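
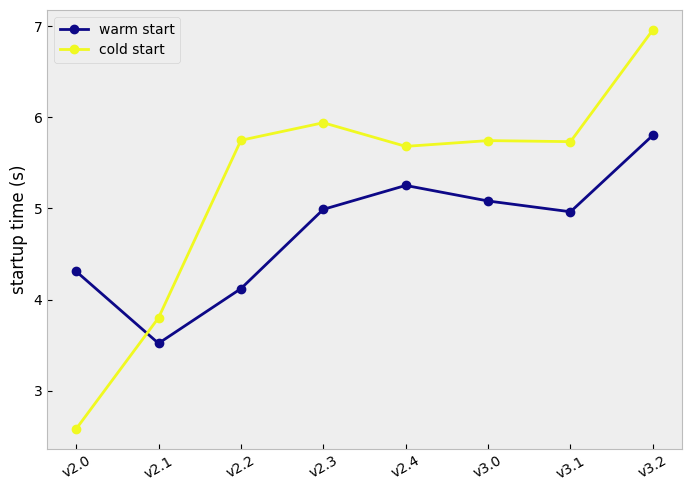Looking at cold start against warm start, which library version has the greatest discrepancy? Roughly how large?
v2.0, ≈ 2.0 s

v2.0: cold start ≈ 2.5, warm start ≈ 4.5 → gap ≈ 2.0. Next-largest (v2.2) is only ≈ 1.5.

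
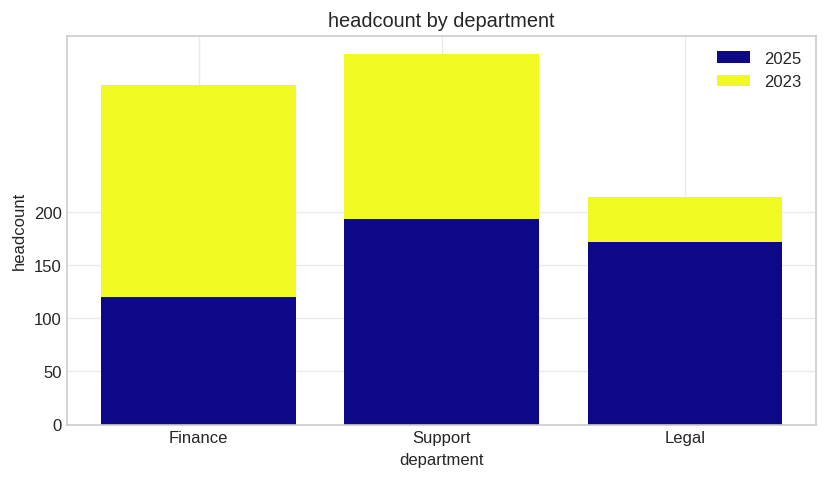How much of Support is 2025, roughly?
≈ 200

2025 top ≈ 200, bottom ≈ 0; segment ≈ 200.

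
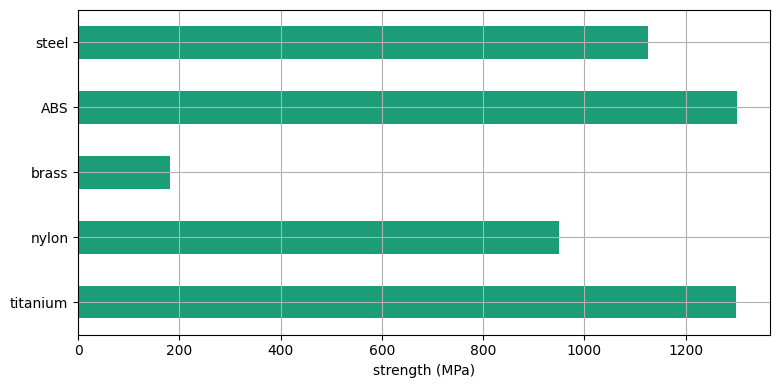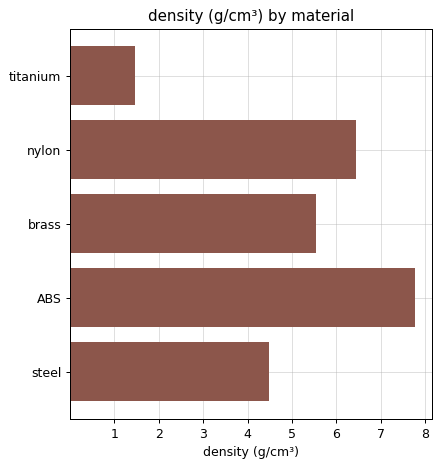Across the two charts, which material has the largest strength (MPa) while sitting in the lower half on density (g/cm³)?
Chart 2 median density (g/cm³) ≈ 6; below-median materials: titanium, steel. Among those, titanium has the highest strength (MPa) (≈ 1400).

titanium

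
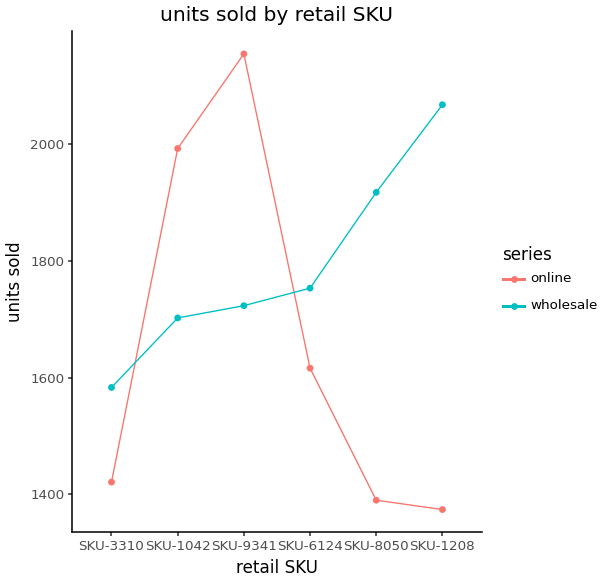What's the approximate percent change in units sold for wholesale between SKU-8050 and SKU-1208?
SKU-8050 ≈ 1900, SKU-1208 ≈ 2100; (2100 − 1900) / 1900 ≈ +10.5%.

≈ +10.5%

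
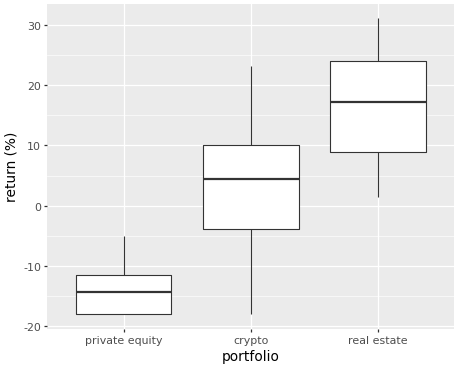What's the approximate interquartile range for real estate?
≈ 15

Q3 ≈ 25, Q1 ≈ 10; IQR ≈ 15.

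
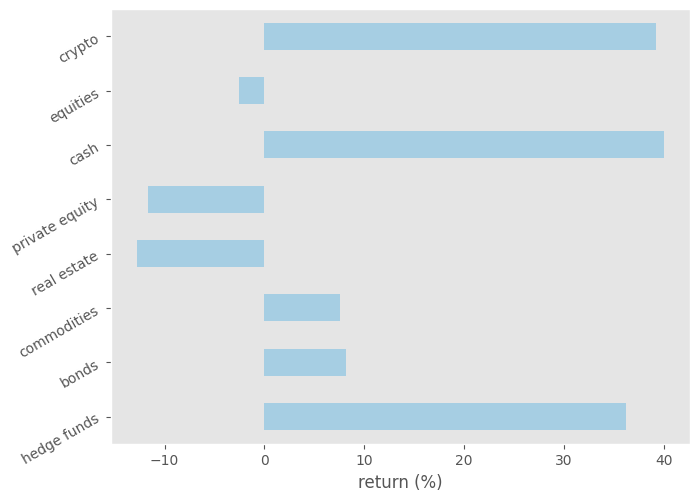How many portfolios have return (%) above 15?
3

Above 15: hedge funds, cash, crypto.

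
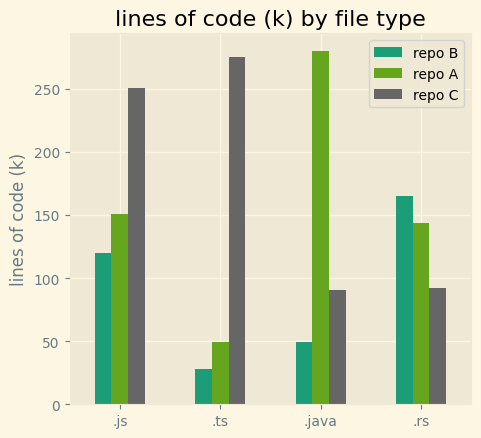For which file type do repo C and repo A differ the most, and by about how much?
.ts: repo C ≈ 275, repo A ≈ 50 → gap ≈ 225. Next-largest (.java) is only ≈ 175.

.ts, ≈ 225 k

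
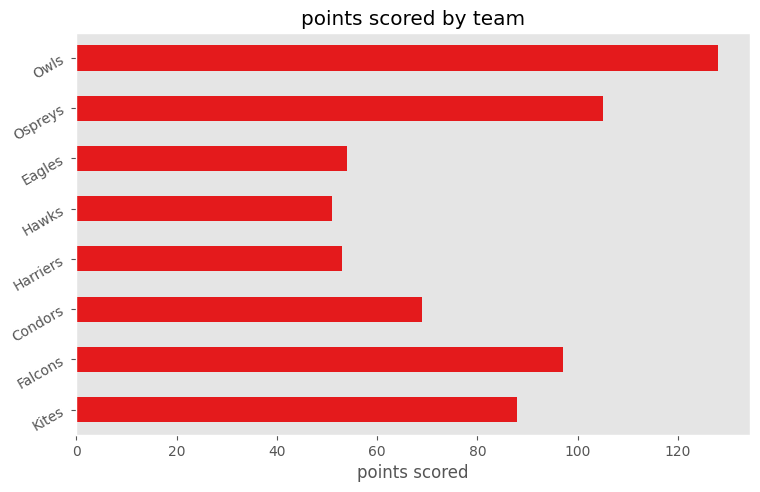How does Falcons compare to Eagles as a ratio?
≈ 1.67×

Falcons ≈ 100, Eagles ≈ 60; 100/60 ≈ 1.67.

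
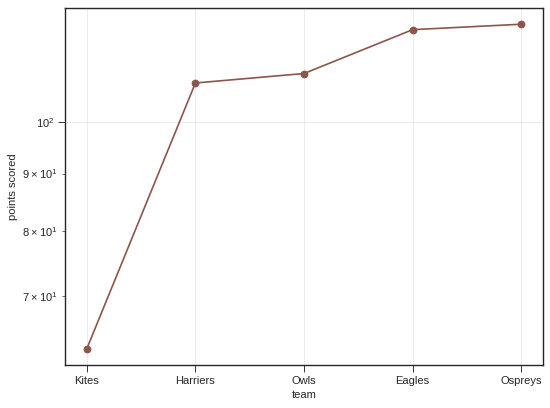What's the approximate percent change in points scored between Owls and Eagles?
Owls ≈ 110, Eagles ≈ 120; (120 − 110) / 110 ≈ +9.1%.

≈ +9.1%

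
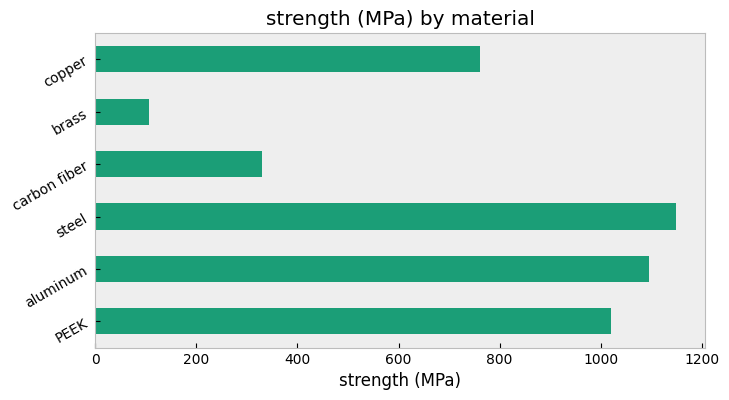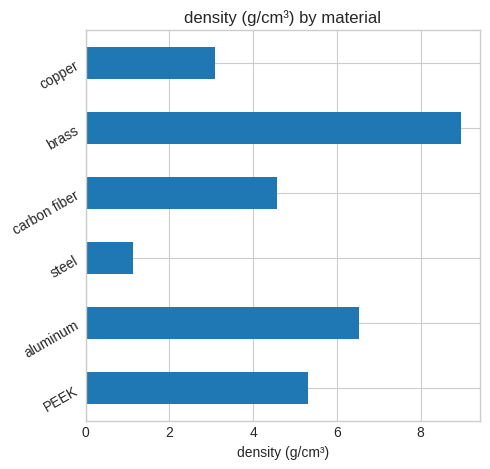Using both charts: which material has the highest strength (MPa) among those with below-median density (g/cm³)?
steel

Chart 2 median density (g/cm³) ≈ 5; below-median materials: steel, carbon fiber, copper. Among those, steel has the highest strength (MPa) (≈ 1200).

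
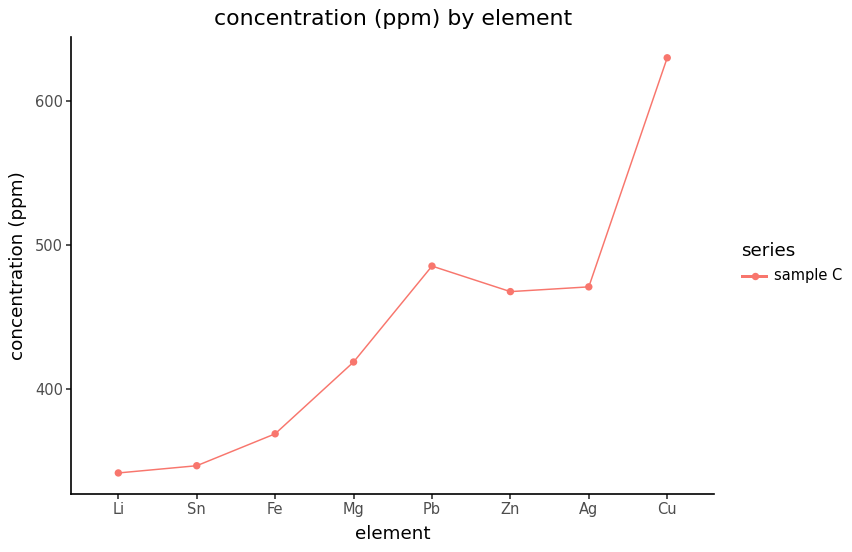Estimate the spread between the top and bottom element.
≈ 275

Max Cu ≈ 625, min Li ≈ 350; range ≈ 275.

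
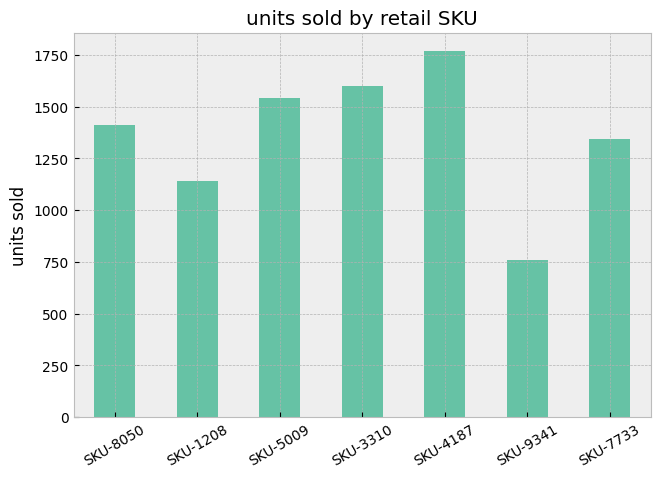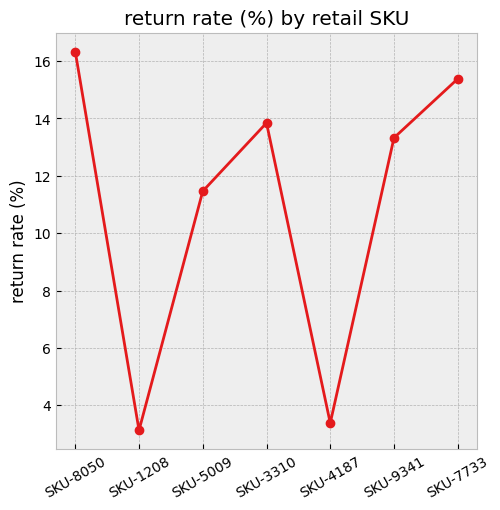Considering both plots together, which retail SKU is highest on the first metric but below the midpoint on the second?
Chart 2 median return rate (%) ≈ 14; below-median retail SKUs: SKU-1208, SKU-5009, SKU-4187. Among those, SKU-4187 has the highest units sold (≈ 1800).

SKU-4187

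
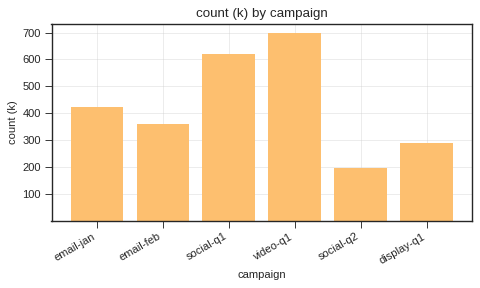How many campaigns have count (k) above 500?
2

Above 500: social-q1, video-q1.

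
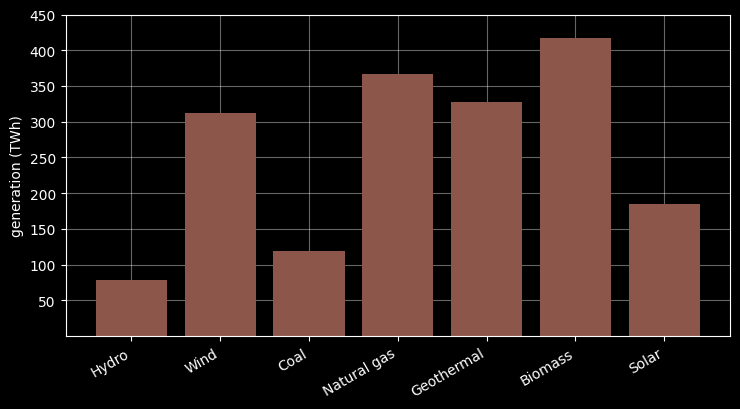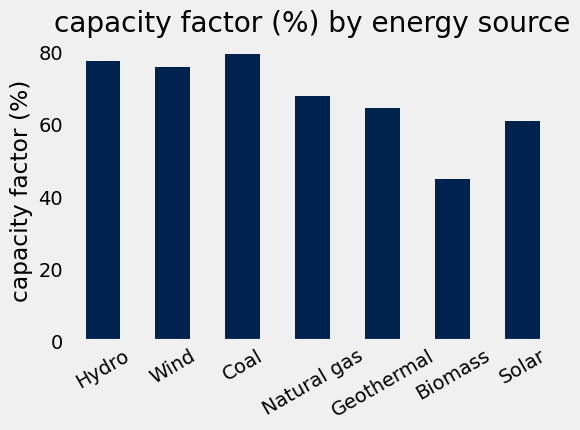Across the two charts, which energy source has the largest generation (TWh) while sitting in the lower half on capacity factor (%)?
Biomass

Chart 2 median capacity factor (%) ≈ 70; below-median energy sources: Geothermal, Biomass, Solar. Among those, Biomass has the highest generation (TWh) (≈ 400).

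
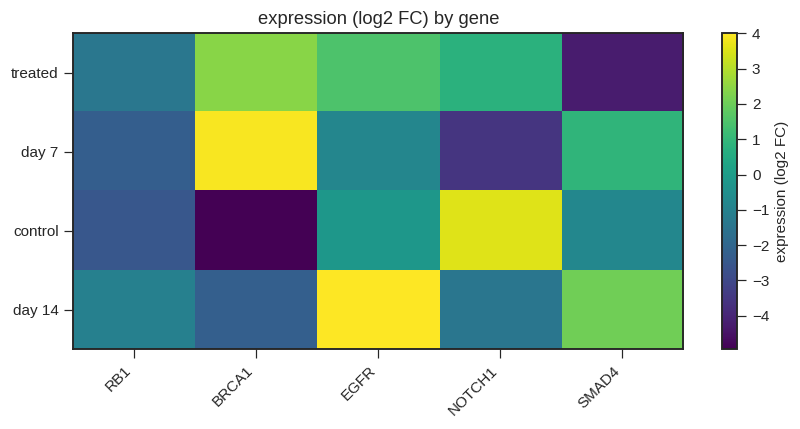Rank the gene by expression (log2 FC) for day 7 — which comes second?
SMAD4

Top 3 for day 7: BRCA1 ≈ 4, SMAD4 ≈ 1, EGFR ≈ -1.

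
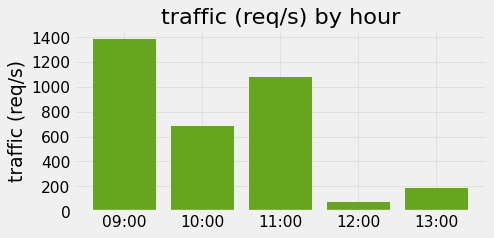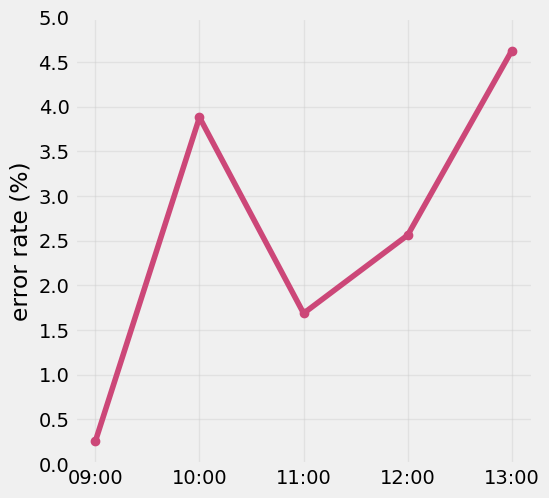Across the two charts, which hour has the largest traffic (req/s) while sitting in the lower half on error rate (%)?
Chart 2 median error rate (%) ≈ 2.5; below-median hours: 09:00, 11:00. Among those, 09:00 has the highest traffic (req/s) (≈ 1400).

09:00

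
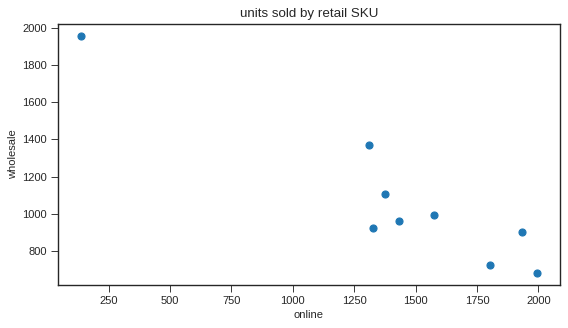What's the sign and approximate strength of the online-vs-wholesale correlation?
negative, strong

Points are negatively correlated; strong (|r| ≈ 0.9).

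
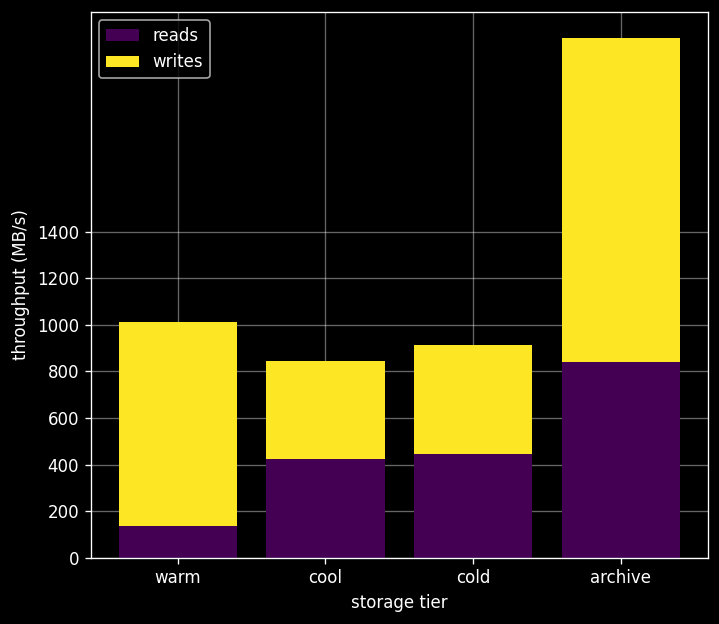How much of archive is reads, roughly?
reads top ≈ 800, bottom ≈ 0; segment ≈ 800.

≈ 800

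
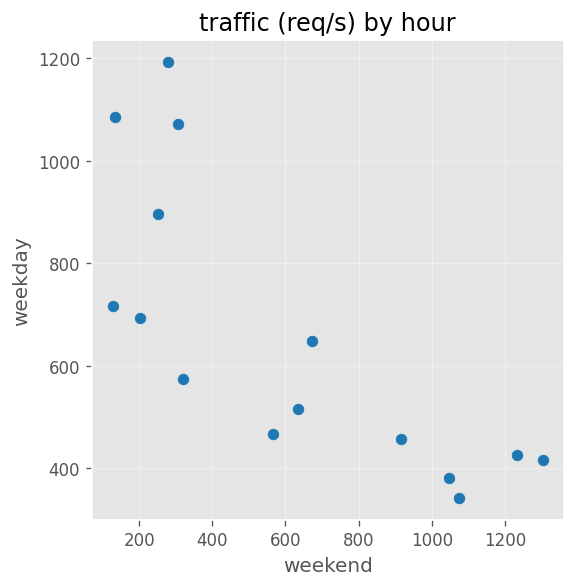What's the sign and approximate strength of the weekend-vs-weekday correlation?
Points are negatively correlated; strong (|r| ≈ 0.8).

negative, strong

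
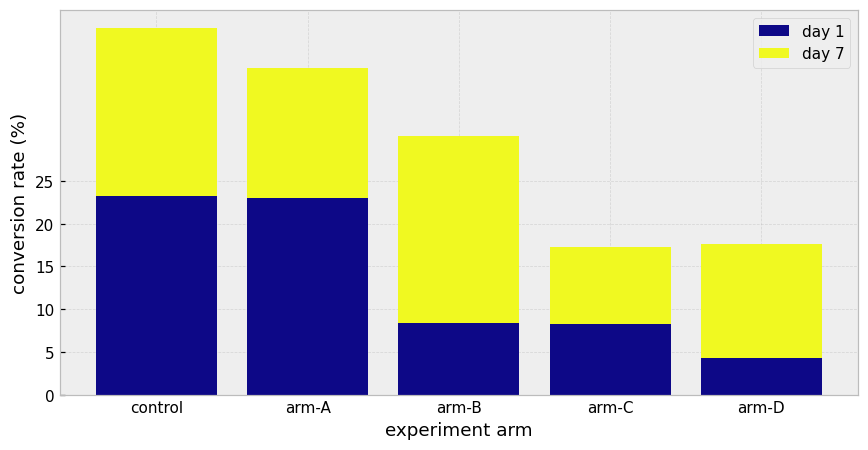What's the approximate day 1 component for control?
≈ 25

day 1 top ≈ 25, bottom ≈ 0; segment ≈ 25.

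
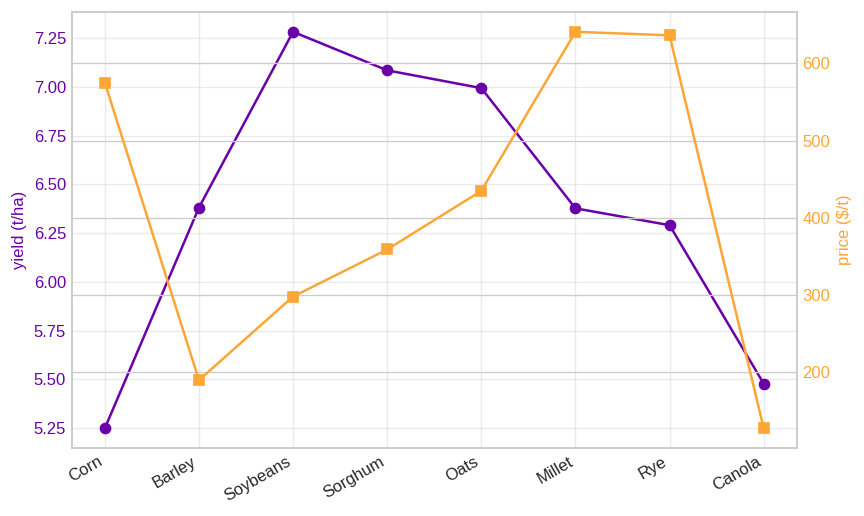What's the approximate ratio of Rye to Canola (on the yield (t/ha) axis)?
Rye ≈ 6.2, Canola ≈ 5.4; 6.2/5.4 ≈ 1.15.

≈ 1.15×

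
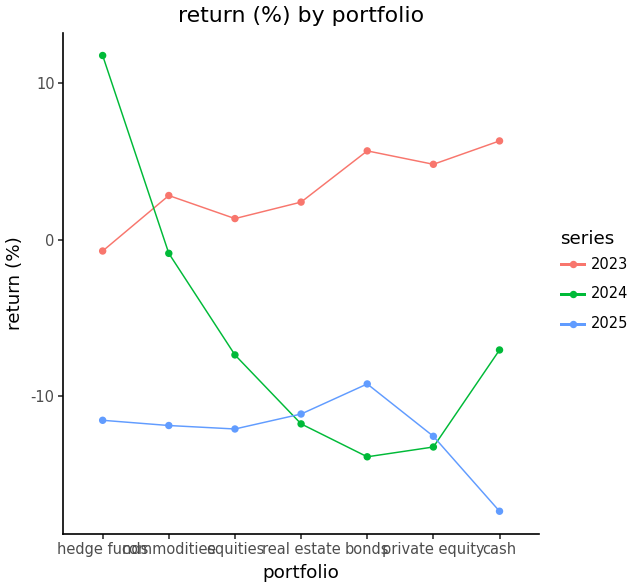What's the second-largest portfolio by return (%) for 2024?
Top 3 for 2024: hedge funds ≈ 10, commodities ≈ 0, cash ≈ -5.

commodities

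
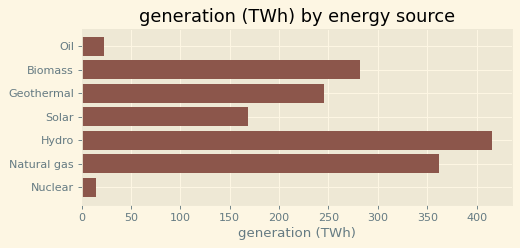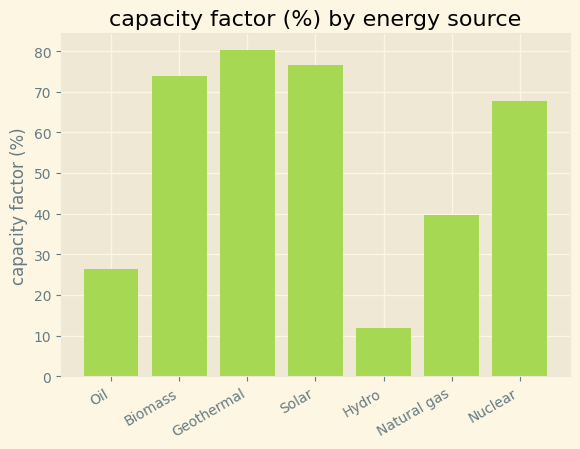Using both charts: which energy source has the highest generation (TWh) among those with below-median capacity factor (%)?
Hydro

Chart 2 median capacity factor (%) ≈ 70; below-median energy sources: Oil, Hydro, Natural gas. Among those, Hydro has the highest generation (TWh) (≈ 400).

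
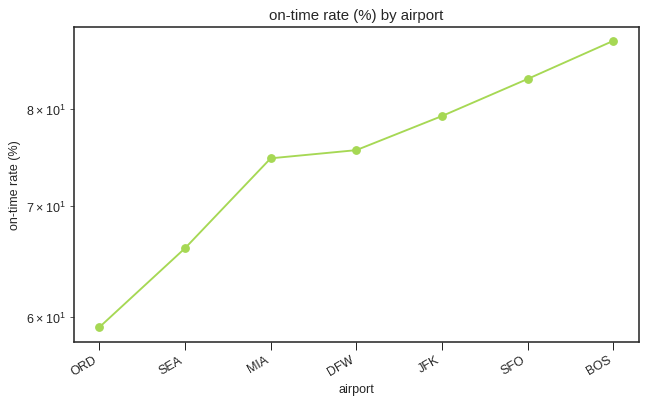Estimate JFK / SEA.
JFK ≈ 80, SEA ≈ 65; 80/65 ≈ 1.23.

≈ 1.23×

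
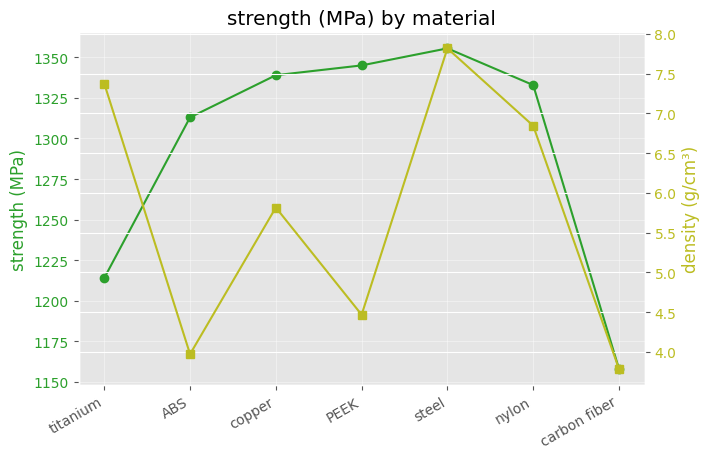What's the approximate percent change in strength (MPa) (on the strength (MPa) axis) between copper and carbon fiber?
≈ -13.4%

copper ≈ 1340, carbon fiber ≈ 1160; (1160 − 1340) / 1340 ≈ -13.4%.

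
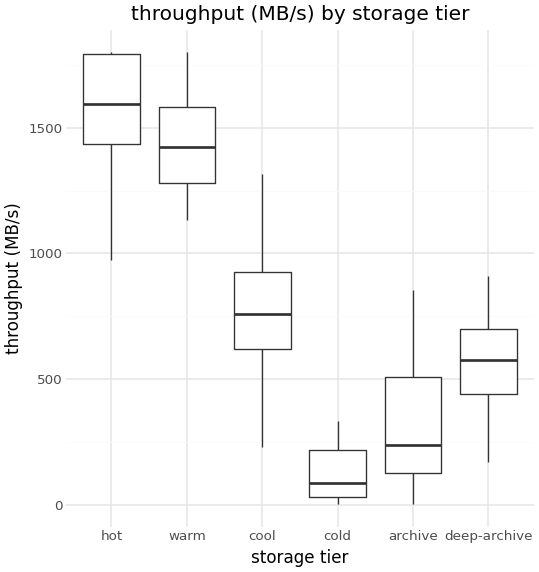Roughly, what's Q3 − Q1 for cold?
≈ 200

Q3 ≈ 200, Q1 ≈ 0; IQR ≈ 200.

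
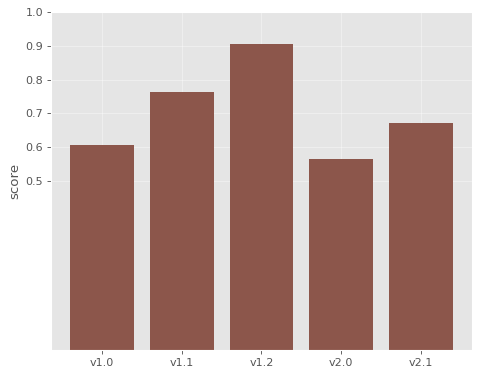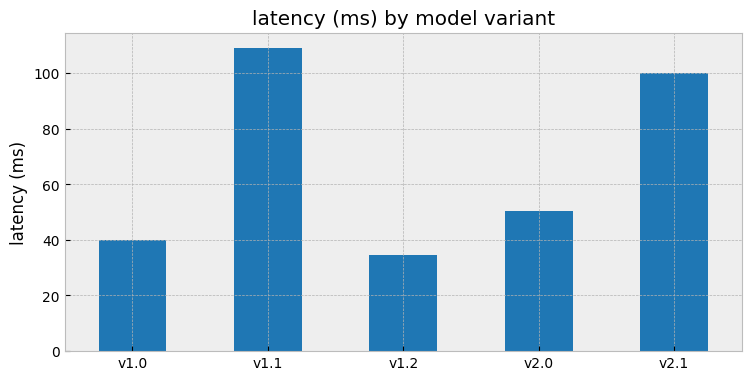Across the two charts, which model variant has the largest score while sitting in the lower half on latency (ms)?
v1.2

Chart 2 median latency (ms) ≈ 50; below-median model variants: v1.0, v1.2. Among those, v1.2 has the highest score (≈ 0.9).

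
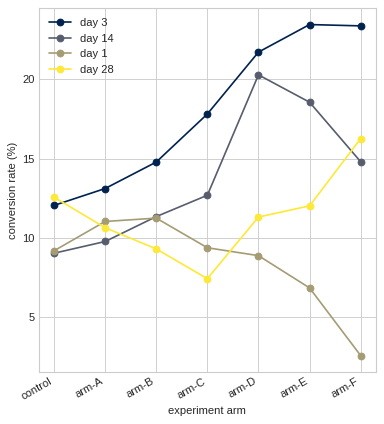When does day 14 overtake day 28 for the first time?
arm-A: day 14 ≈ 10 vs day 28 ≈ 10 (not yet); arm-B: day 14 ≈ 12 vs day 28 ≈ 10 (first crossover).

arm-B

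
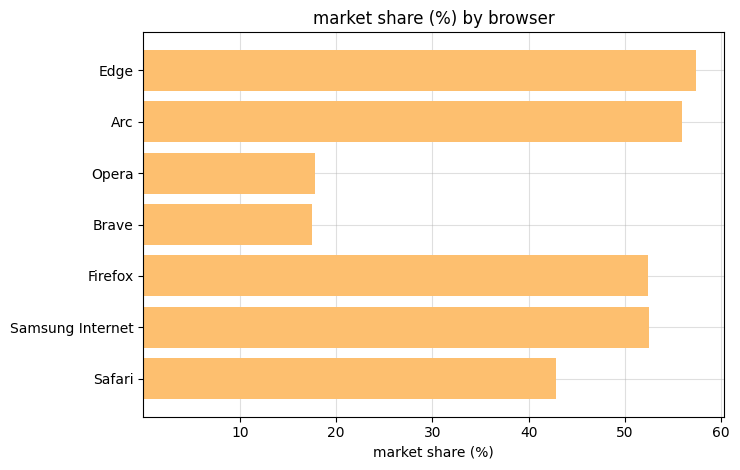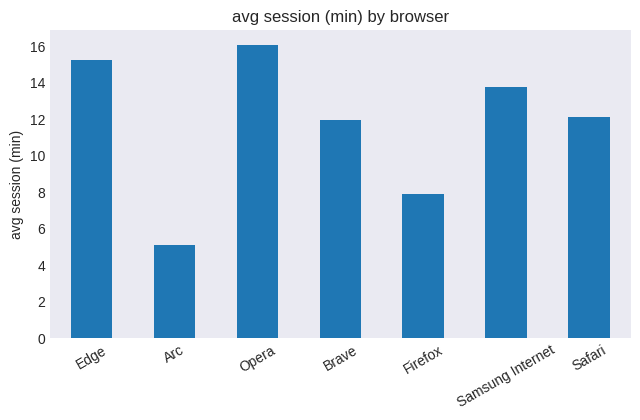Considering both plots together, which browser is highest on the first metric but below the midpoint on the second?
Chart 2 median avg session (min) ≈ 12; below-median browsers: Arc, Brave, Firefox. Among those, Arc has the highest market share (%) (≈ 60).

Arc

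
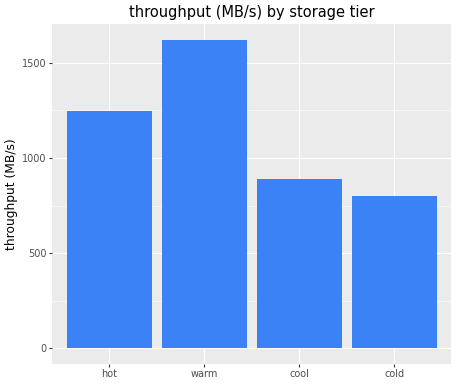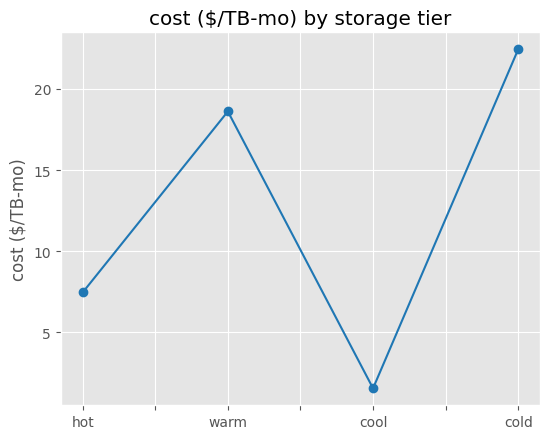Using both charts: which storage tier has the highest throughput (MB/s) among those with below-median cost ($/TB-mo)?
Chart 2 median cost ($/TB-mo) ≈ 15; below-median storage tiers: hot, cool. Among those, hot has the highest throughput (MB/s) (≈ 1200).

hot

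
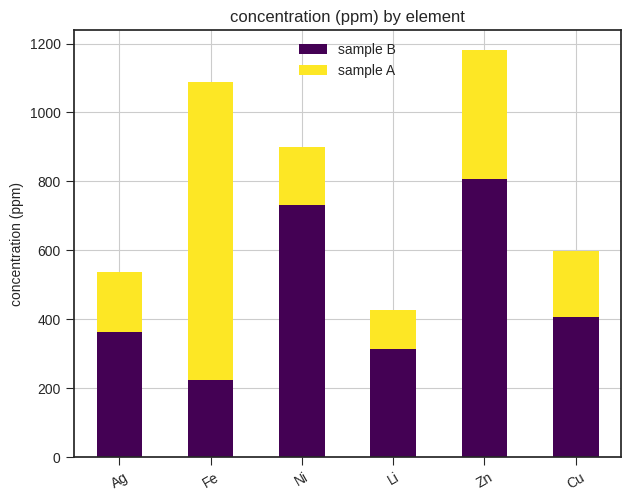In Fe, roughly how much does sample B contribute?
sample B top ≈ 200, bottom ≈ 0; segment ≈ 200.

≈ 200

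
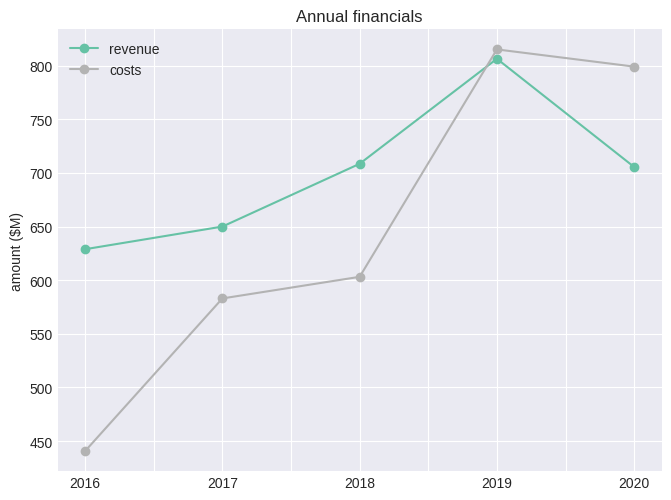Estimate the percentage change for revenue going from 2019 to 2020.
≈ -12.5%

2019 ≈ 800, 2020 ≈ 700; (700 − 800) / 800 ≈ -12.5%.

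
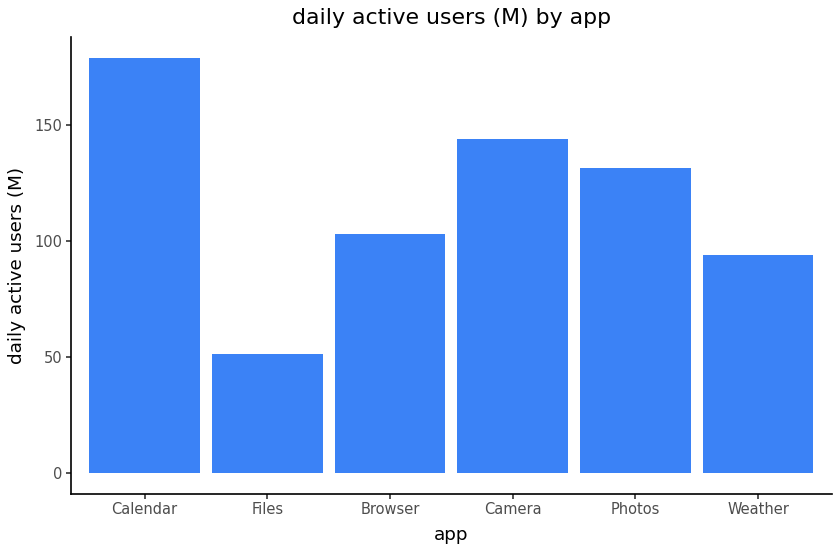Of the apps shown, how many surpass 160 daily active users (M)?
1

Above 160: Calendar.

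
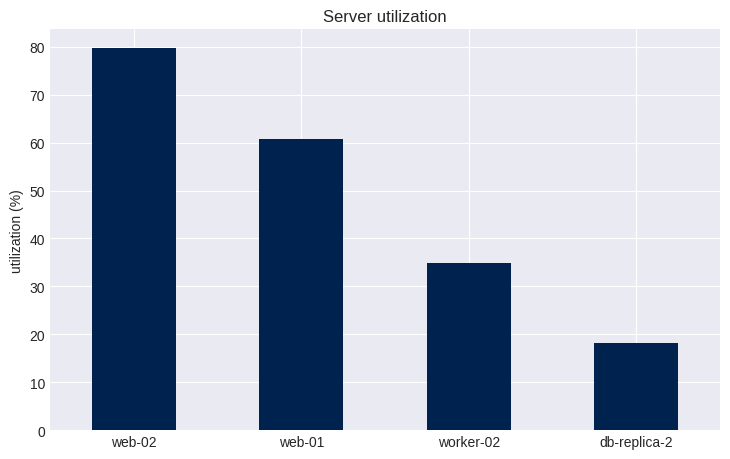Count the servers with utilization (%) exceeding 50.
Above 50: web-02, web-01.

2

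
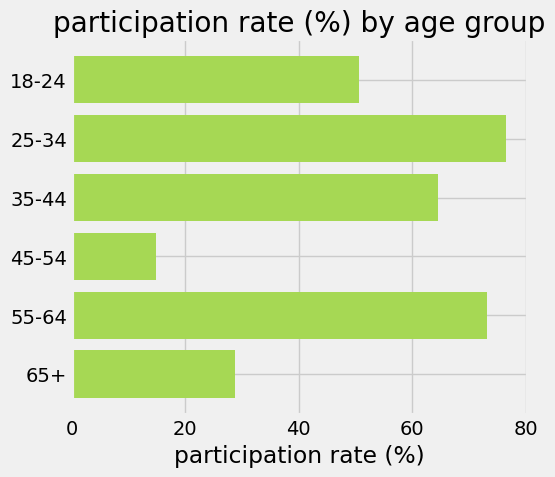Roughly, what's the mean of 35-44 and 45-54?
≈ 35

(60 + 10) / 2 ≈ 35.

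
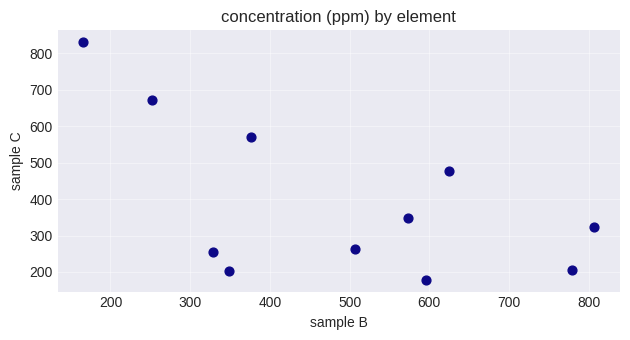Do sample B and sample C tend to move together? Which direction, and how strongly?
Points are negatively correlated; moderate (|r| ≈ 0.6).

negative, moderate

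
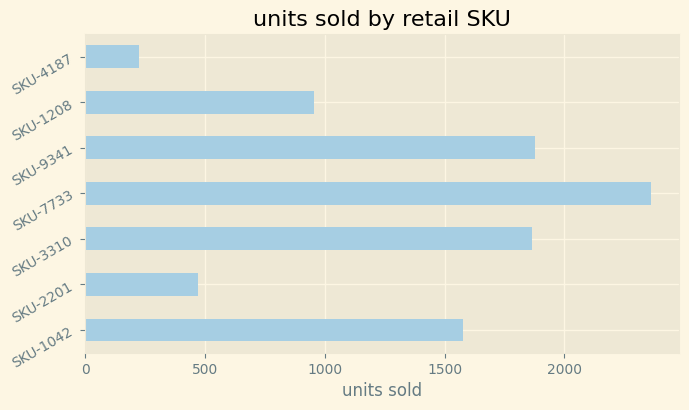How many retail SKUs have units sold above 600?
5

Above 600: SKU-1042, SKU-3310, SKU-7733, SKU-9341, SKU-1208.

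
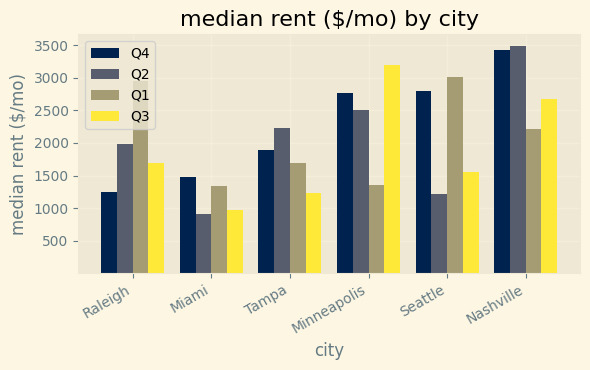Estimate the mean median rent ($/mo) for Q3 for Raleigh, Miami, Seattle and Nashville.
(1500 + 1000 + 1500 + 2500) / 4 ≈ 1625.

≈ 1625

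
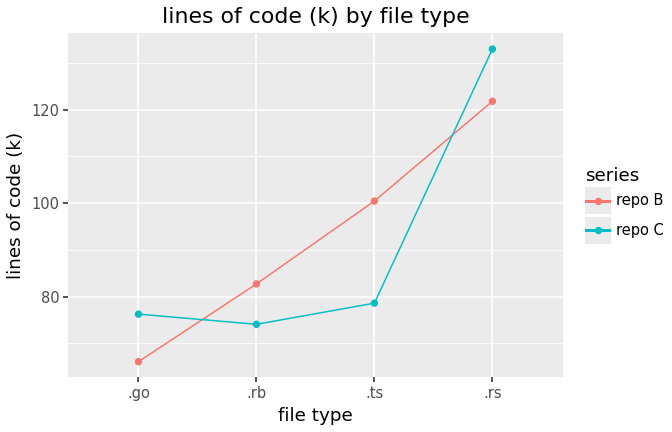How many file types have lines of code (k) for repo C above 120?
1

Above 120: .rs.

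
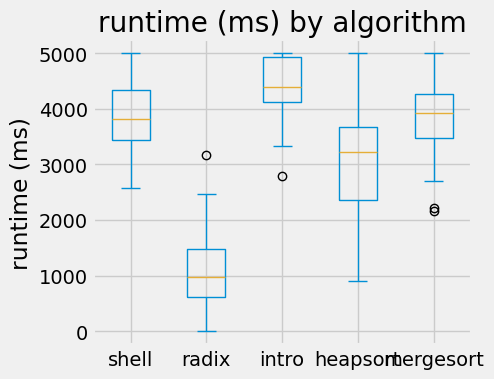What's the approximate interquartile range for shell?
Q3 ≈ 4500, Q1 ≈ 3500; IQR ≈ 1000.

≈ 1000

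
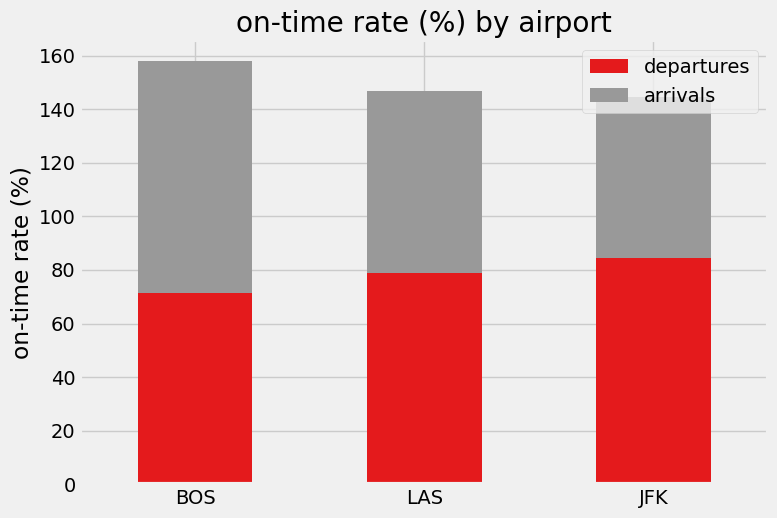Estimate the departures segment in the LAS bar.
departures top ≈ 80, bottom ≈ 0; segment ≈ 80.

≈ 80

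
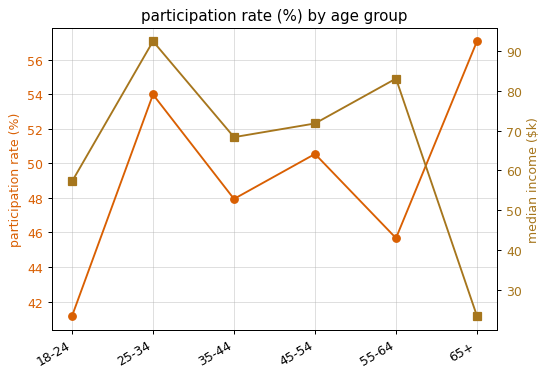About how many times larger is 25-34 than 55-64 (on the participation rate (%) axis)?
≈ 1.17×

25-34 ≈ 54, 55-64 ≈ 46; 54/46 ≈ 1.17.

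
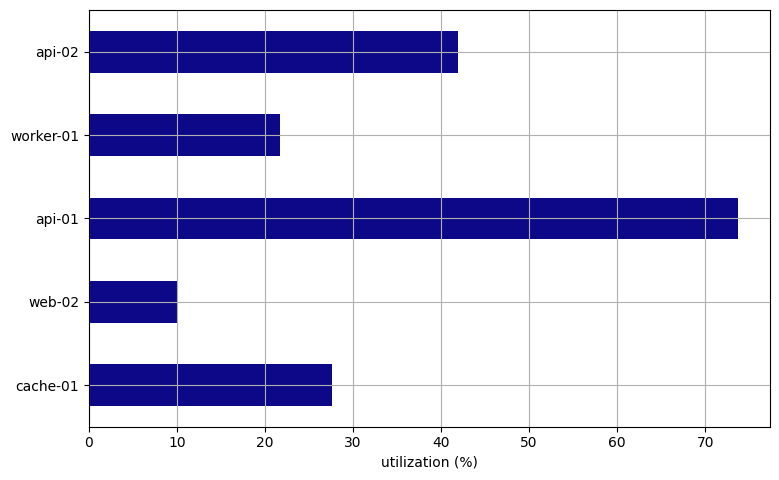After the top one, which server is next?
api-02

Top 3: api-01 ≈ 70, api-02 ≈ 40, cache-01 ≈ 30.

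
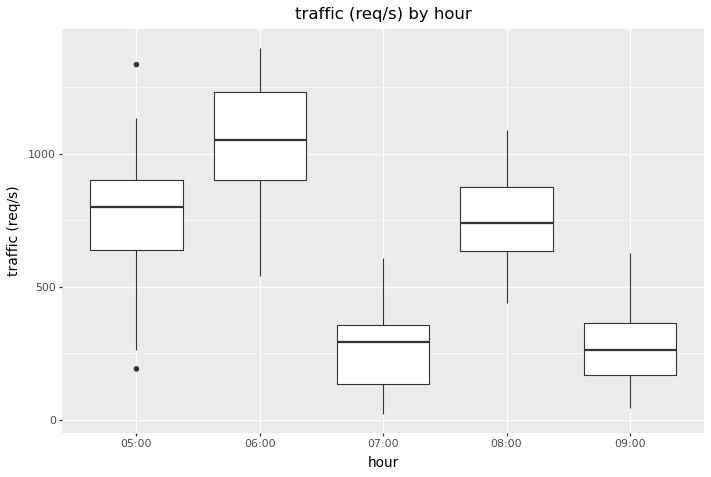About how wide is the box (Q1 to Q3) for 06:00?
≈ 300

Q3 ≈ 1200, Q1 ≈ 900; IQR ≈ 300.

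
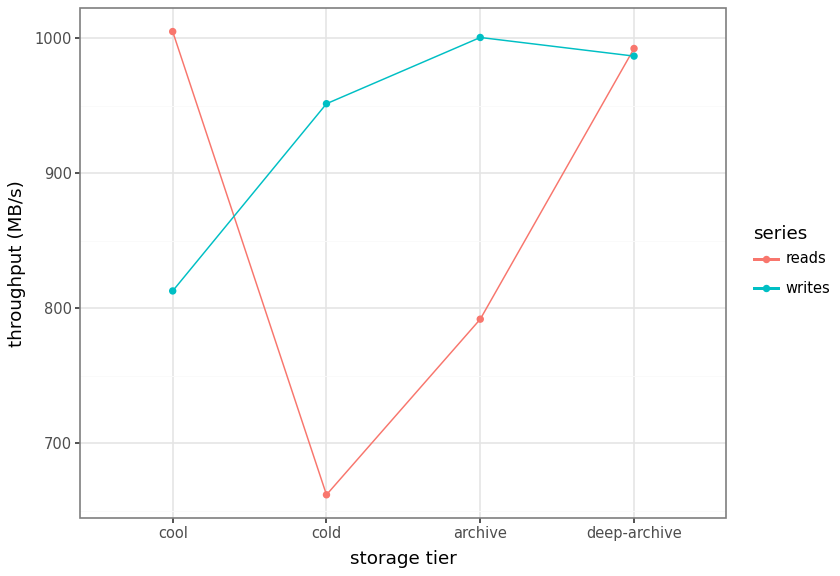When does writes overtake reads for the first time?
cold

cool: writes ≈ 800 vs reads ≈ 1000 (not yet); cold: writes ≈ 950 vs reads ≈ 650 (first crossover).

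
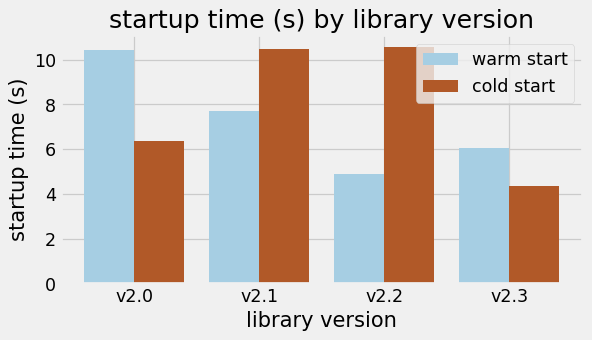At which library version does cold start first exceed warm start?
v2.0: cold start ≈ 6 vs warm start ≈ 10 (not yet); v2.1: cold start ≈ 10 vs warm start ≈ 8 (first crossover).

v2.1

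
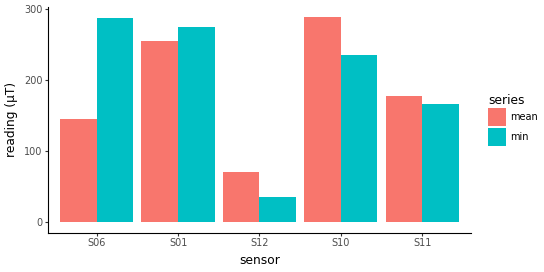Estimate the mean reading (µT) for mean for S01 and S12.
(250 + 75) / 2 ≈ 162.

≈ 162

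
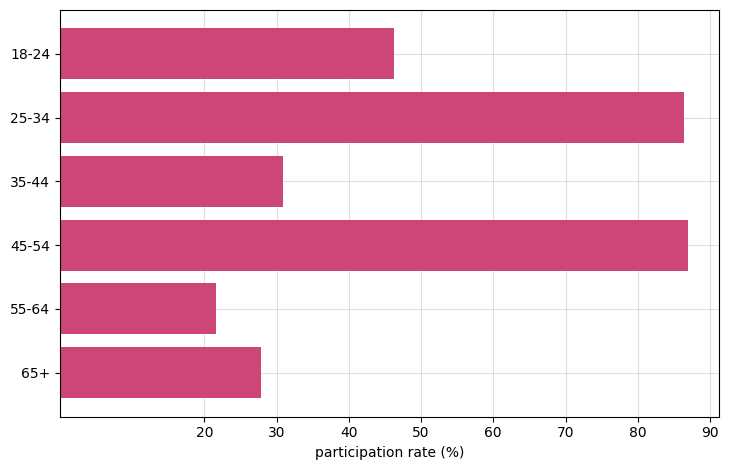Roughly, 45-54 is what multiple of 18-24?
≈ 1.8×

45-54 ≈ 90, 18-24 ≈ 50; 90/50 ≈ 1.8.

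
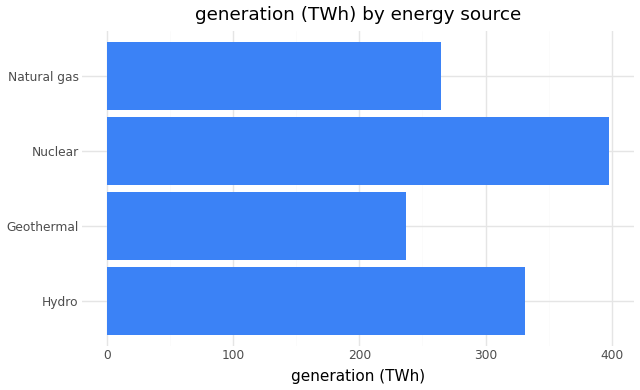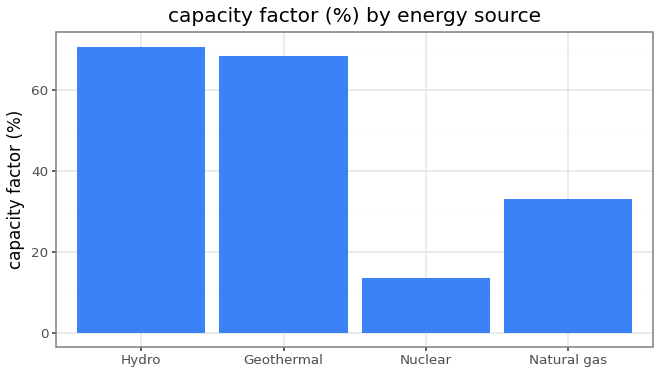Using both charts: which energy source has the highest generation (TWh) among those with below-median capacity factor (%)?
Chart 2 median capacity factor (%) ≈ 50; below-median energy sources: Nuclear, Natural gas. Among those, Nuclear has the highest generation (TWh) (≈ 400).

Nuclear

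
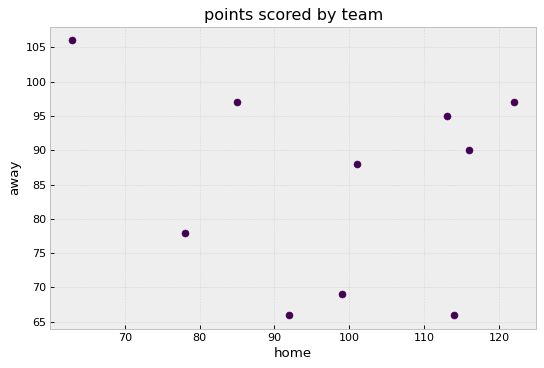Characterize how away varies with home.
no clear correlation

Points are roughly uncorrelated; weak (|r| ≈ 0.2).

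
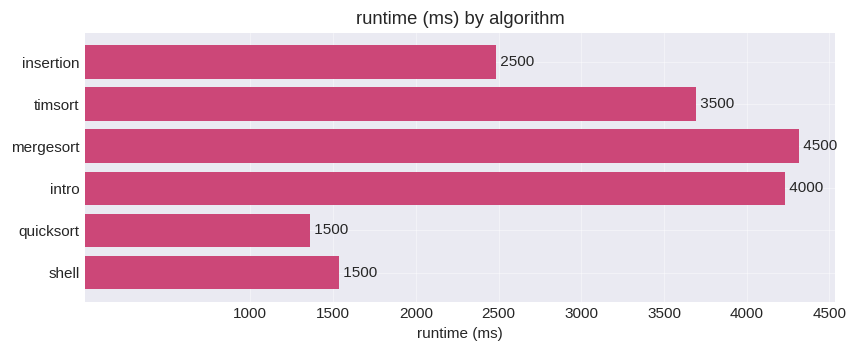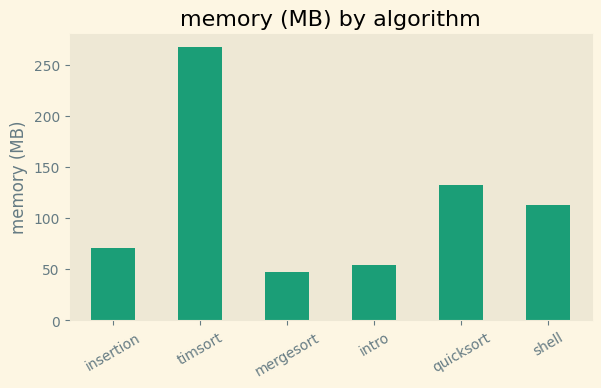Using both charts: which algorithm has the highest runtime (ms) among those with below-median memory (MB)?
mergesort

Chart 2 median memory (MB) ≈ 100; below-median algorithms: insertion, mergesort, intro. Among those, mergesort has the highest runtime (ms) (≈ 4500).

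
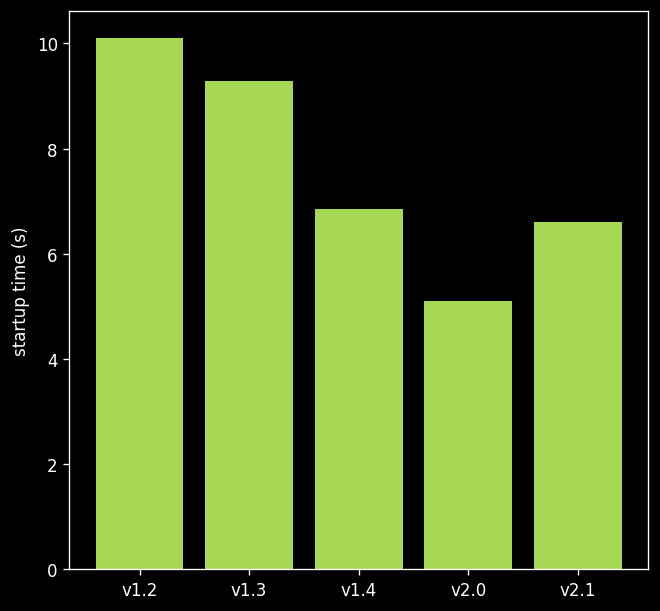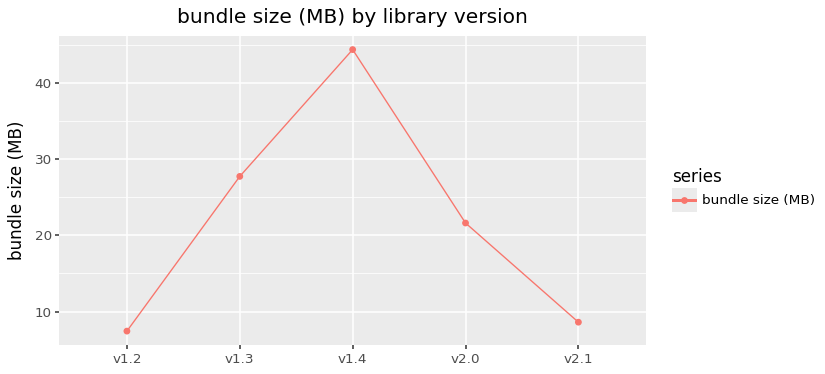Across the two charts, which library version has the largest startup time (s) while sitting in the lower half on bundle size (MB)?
v1.2

Chart 2 median bundle size (MB) ≈ 20; below-median library versions: v1.2, v2.1. Among those, v1.2 has the highest startup time (s) (≈ 10).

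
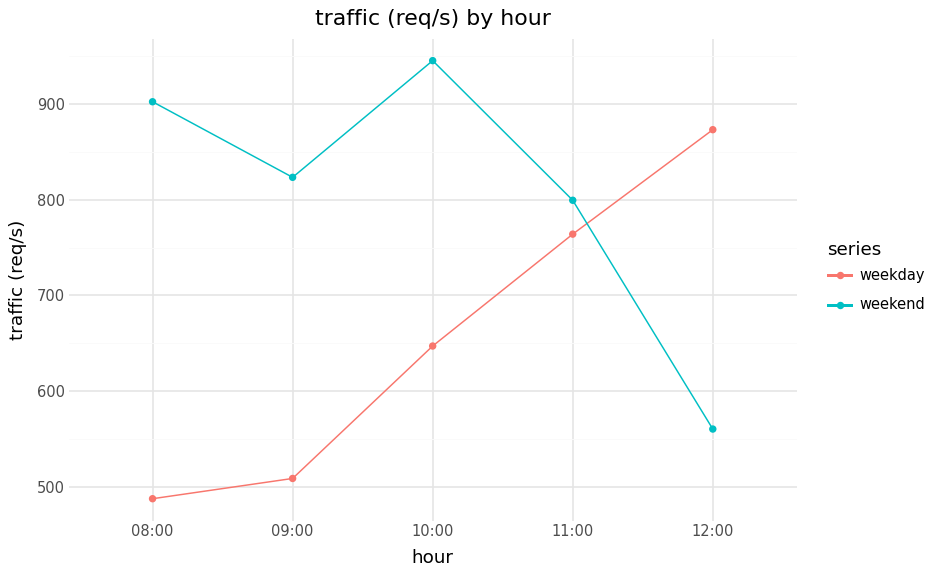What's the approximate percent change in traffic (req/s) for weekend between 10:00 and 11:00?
10:00 ≈ 950, 11:00 ≈ 800; (800 − 950) / 950 ≈ -15.8%.

≈ -15.8%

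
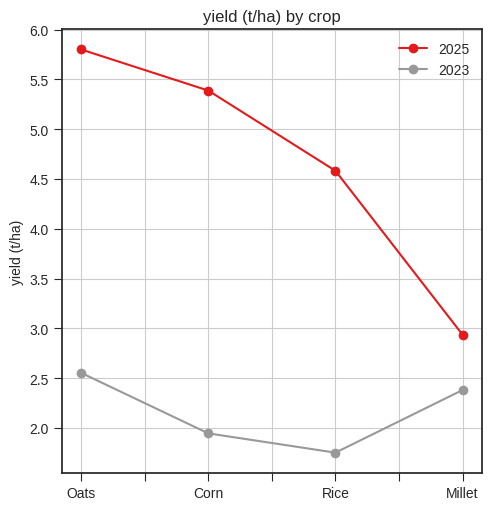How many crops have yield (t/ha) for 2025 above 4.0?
Above 4.0: Oats, Corn, Rice.

3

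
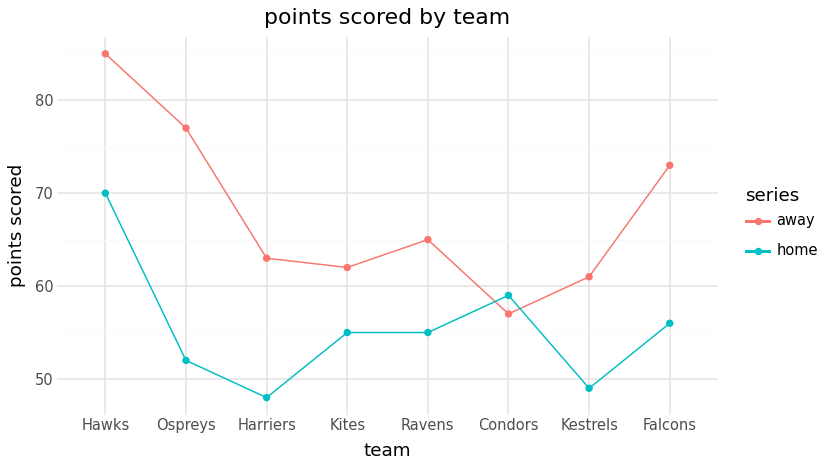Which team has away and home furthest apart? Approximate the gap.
Ospreys: away ≈ 75, home ≈ 50 → gap ≈ 25. Next-largest (Falcons) is only ≈ 20.

Ospreys, ≈ 25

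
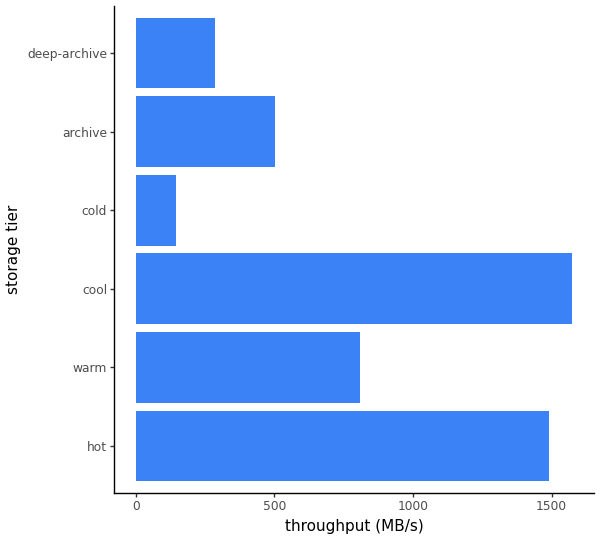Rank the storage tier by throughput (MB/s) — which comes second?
hot

Top 3: cool ≈ 1600, hot ≈ 1400, warm ≈ 800.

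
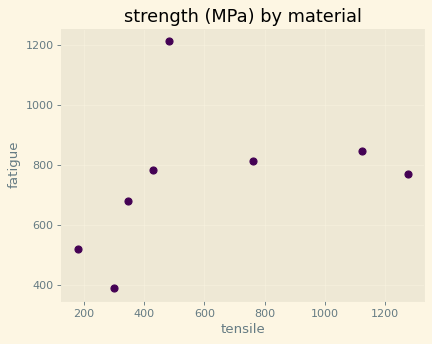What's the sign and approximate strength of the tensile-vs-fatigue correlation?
positive, weak

Points are positively correlated; weak (|r| ≈ 0.3).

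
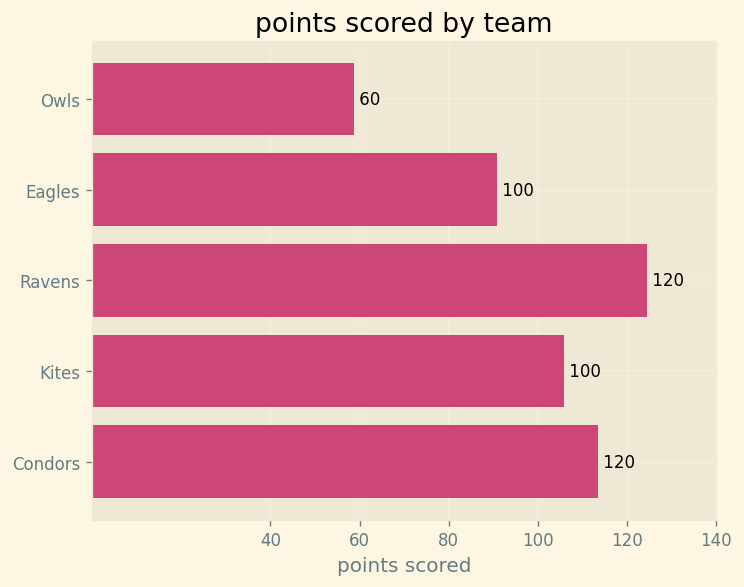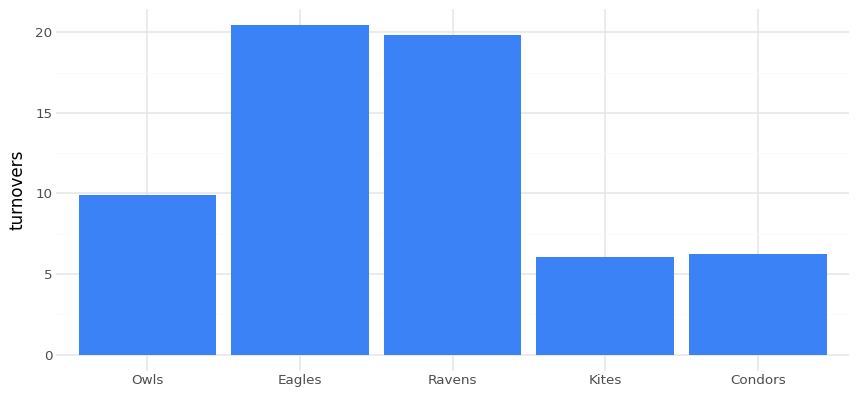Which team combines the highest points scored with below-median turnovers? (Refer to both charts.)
Condors

Chart 2 median turnovers ≈ 10; below-median teams: Kites, Condors. Among those, Condors has the highest points scored (≈ 120).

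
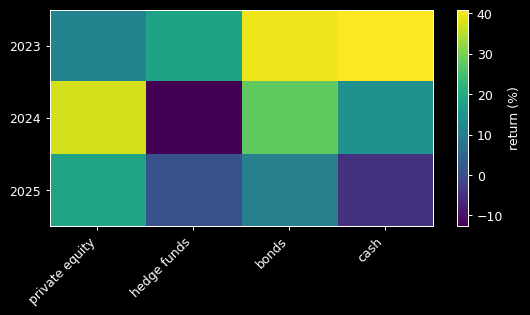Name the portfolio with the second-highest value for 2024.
Top 3 for 2024: private equity ≈ 35, bonds ≈ 30, cash ≈ 15.

bonds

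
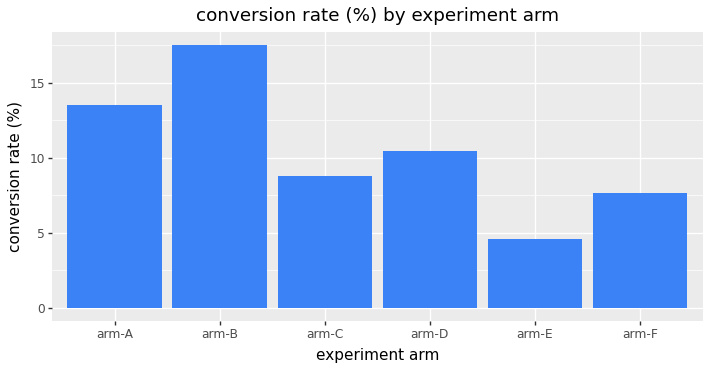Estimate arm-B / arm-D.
arm-B ≈ 18, arm-D ≈ 10; 18/10 ≈ 1.8.

≈ 1.8×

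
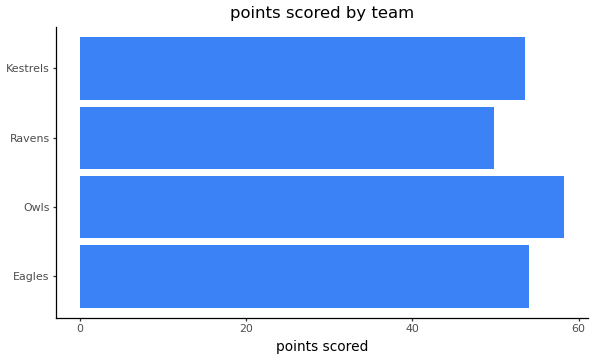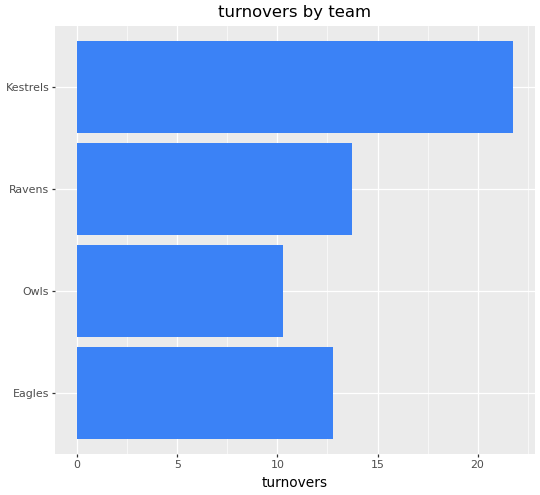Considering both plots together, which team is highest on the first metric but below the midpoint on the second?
Owls

Chart 2 median turnovers ≈ 14; below-median teams: Eagles, Owls. Among those, Owls has the highest points scored (≈ 60).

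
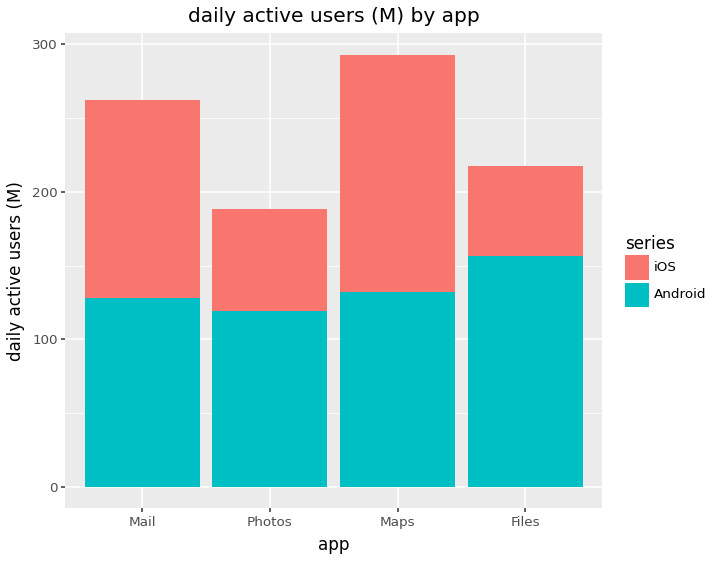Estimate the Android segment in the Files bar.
Android top ≈ 150, bottom ≈ 0; segment ≈ 150.

≈ 150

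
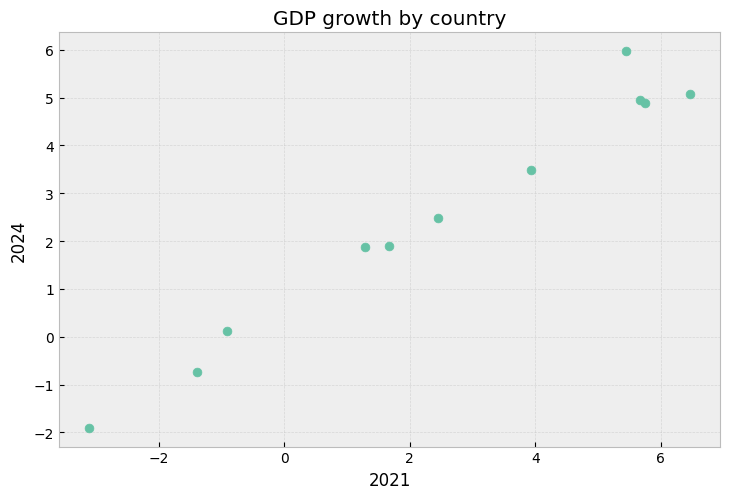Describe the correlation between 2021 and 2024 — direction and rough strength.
positive, strong

Points are positively correlated; strong (|r| ≈ 1.0).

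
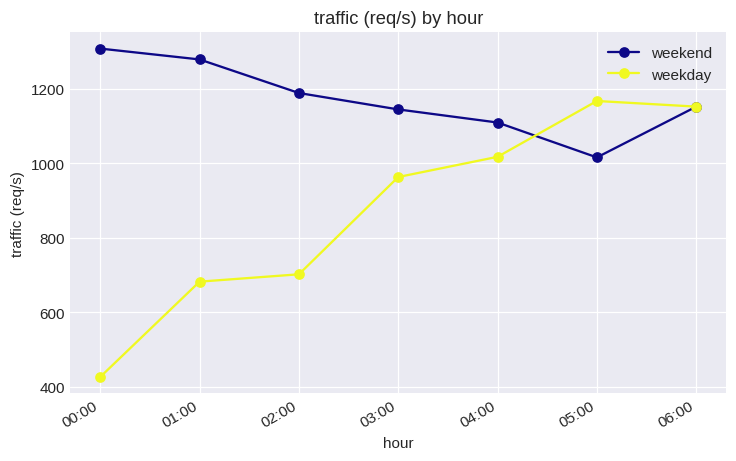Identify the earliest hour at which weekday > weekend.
05:00

04:00: weekday ≈ 1000 vs weekend ≈ 1100 (not yet); 05:00: weekday ≈ 1200 vs weekend ≈ 1000 (first crossover).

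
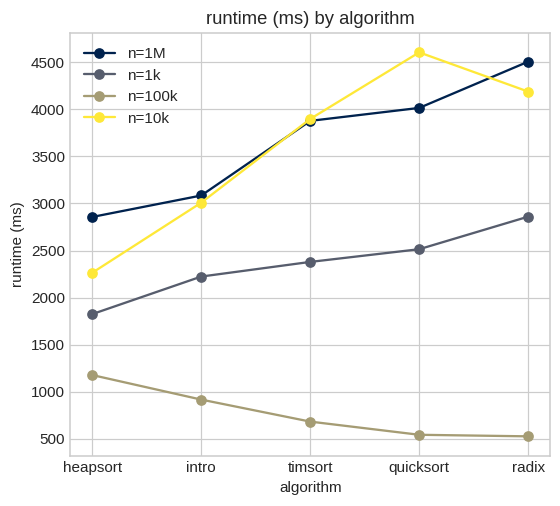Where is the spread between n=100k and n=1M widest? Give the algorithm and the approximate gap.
radix, ≈ 4000 ms

radix: n=100k ≈ 500, n=1M ≈ 4500 → gap ≈ 4000. Next-largest (quicksort) is only ≈ 3500.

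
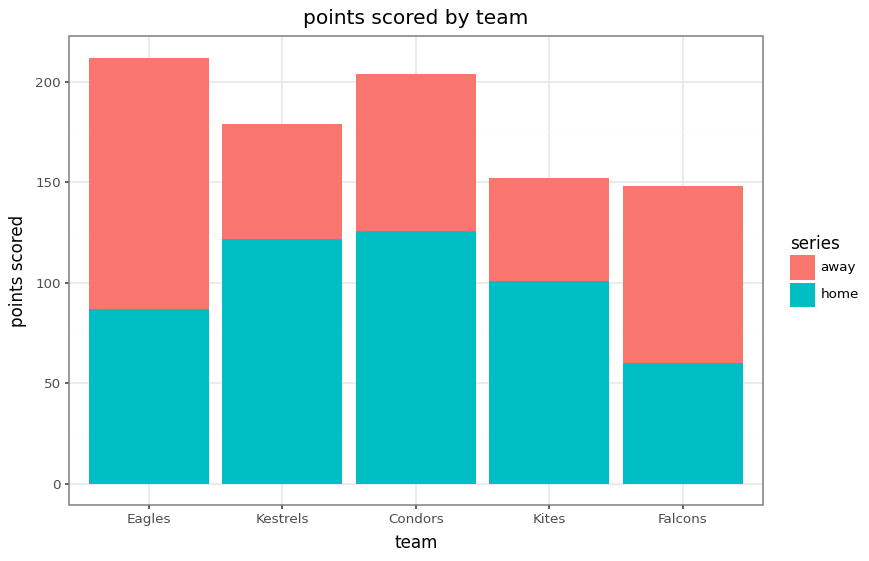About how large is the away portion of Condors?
away top ≈ 200, bottom ≈ 120; segment ≈ 80.

≈ 80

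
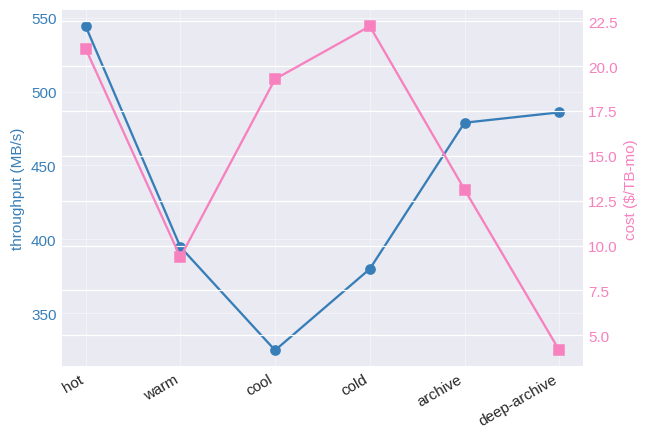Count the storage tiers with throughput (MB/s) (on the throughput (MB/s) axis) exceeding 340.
Above 340: hot, warm, cold, archive, deep-archive.

5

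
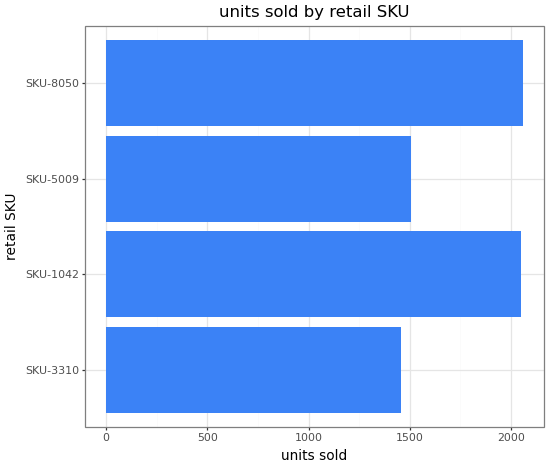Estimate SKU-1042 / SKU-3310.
SKU-1042 ≈ 2000, SKU-3310 ≈ 1400; 2000/1400 ≈ 1.43.

≈ 1.43×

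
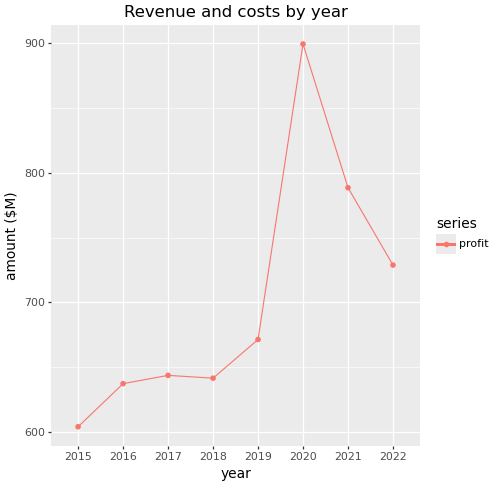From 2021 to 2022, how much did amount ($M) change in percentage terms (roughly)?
≈ -9.4%

2021 ≈ 800, 2022 ≈ 725; (725 − 800) / 800 ≈ -9.4%.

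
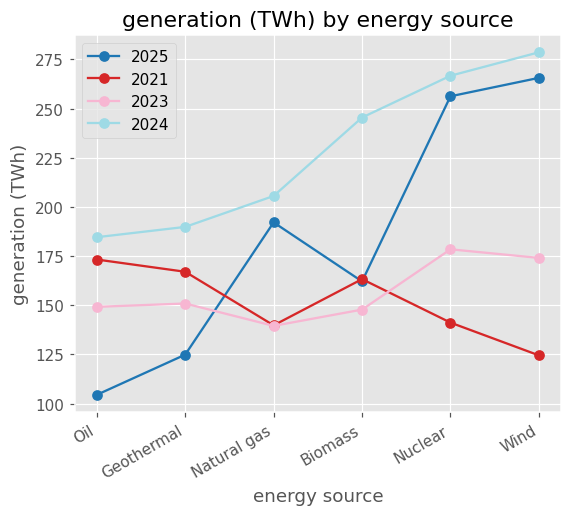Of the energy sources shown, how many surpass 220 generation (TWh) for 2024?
3

Above 220: Biomass, Nuclear, Wind.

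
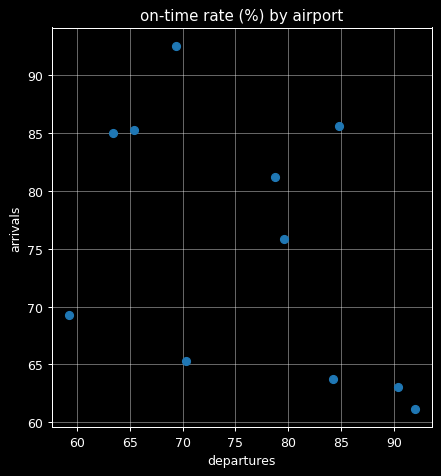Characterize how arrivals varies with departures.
negative, moderate

Points are negatively correlated; moderate (|r| ≈ 0.5).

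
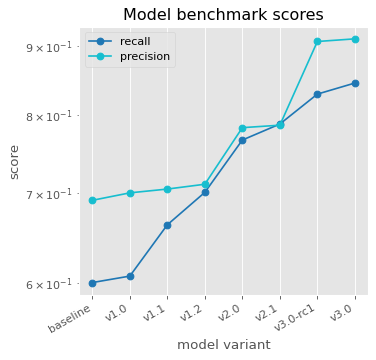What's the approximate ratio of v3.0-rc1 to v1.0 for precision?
v3.0-rc1 ≈ 0.90, v1.0 ≈ 0.70; 0.90/0.70 ≈ 1.29.

≈ 1.29×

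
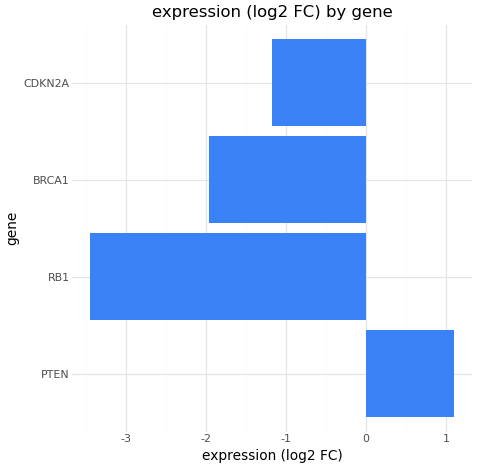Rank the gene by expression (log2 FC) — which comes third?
Top 4: PTEN ≈ 1.0, CDKN2A ≈ -1.0, BRCA1 ≈ -2.0, RB1 ≈ -3.5.

BRCA1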